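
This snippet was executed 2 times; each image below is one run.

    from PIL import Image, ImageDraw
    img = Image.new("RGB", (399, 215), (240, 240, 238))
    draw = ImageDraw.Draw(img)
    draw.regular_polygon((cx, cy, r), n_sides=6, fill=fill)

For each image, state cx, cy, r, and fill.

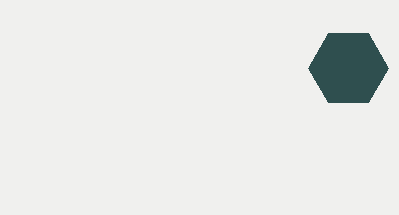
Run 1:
cx = 348; cy = 68; r = 40; fill = 'darkslategray'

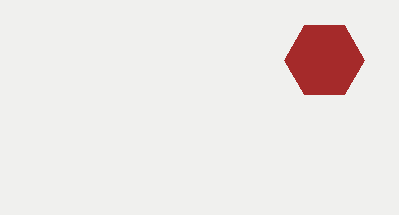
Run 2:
cx = 324, cy = 60, r = 40, fill = 'brown'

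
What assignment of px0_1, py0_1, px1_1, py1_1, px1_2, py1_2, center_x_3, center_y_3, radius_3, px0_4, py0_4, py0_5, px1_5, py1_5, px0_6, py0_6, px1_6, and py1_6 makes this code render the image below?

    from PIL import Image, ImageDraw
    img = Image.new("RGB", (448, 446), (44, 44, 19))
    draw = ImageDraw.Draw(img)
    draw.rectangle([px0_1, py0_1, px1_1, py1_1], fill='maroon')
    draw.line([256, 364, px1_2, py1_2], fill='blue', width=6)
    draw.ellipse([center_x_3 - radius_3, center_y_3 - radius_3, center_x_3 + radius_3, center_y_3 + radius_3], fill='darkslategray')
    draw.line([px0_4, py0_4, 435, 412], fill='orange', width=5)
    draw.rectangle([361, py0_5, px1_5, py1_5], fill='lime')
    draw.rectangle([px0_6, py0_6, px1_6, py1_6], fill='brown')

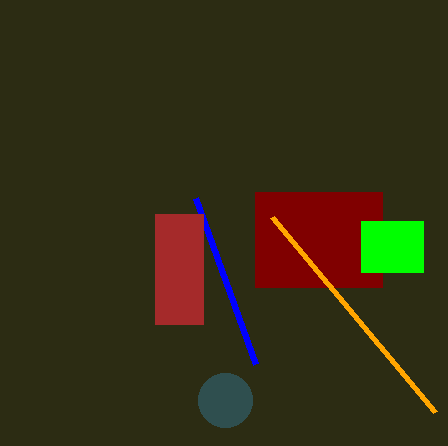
px0_1 = 255
py0_1 = 192
px1_1 = 382
py1_1 = 287
px1_2 = 196
py1_2 = 198
center_x_3 = 225
center_y_3 = 400
radius_3 = 27
px0_4 = 272
py0_4 = 217
py0_5 = 221
px1_5 = 423
py1_5 = 272
px0_6 = 155
py0_6 = 214
px1_6 = 203
py1_6 = 324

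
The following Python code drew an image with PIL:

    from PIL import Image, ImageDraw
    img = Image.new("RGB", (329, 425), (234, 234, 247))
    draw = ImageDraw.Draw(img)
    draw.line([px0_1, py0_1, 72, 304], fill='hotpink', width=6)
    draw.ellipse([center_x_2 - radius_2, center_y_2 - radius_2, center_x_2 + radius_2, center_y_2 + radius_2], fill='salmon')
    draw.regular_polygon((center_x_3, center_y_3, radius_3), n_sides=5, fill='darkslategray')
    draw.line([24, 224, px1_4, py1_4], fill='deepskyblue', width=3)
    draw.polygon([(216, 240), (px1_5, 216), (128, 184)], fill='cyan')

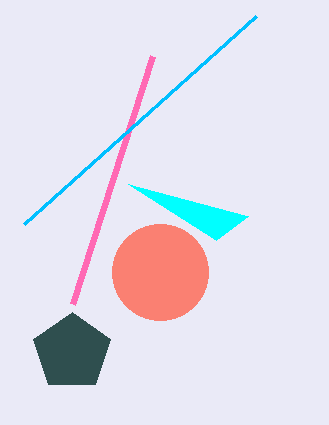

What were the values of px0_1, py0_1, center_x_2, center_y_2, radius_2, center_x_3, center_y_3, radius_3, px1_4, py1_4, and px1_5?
px0_1 = 152
py0_1 = 56
center_x_2 = 160
center_y_2 = 272
radius_2 = 48
center_x_3 = 72
center_y_3 = 352
radius_3 = 40
px1_4 = 256
py1_4 = 16
px1_5 = 248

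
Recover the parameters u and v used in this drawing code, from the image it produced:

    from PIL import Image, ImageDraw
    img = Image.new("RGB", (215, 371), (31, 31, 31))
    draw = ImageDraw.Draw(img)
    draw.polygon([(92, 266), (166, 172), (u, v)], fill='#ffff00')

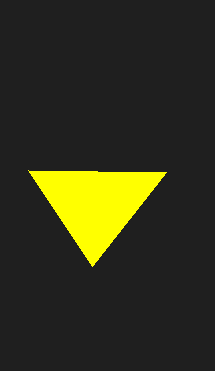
u = 28, v = 170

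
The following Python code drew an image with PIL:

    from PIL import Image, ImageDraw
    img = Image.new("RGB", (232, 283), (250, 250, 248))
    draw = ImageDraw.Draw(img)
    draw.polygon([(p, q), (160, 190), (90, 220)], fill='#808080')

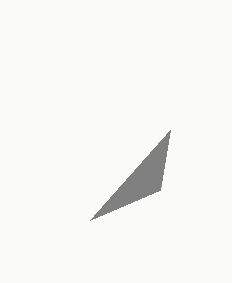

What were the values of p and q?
p = 170, q = 130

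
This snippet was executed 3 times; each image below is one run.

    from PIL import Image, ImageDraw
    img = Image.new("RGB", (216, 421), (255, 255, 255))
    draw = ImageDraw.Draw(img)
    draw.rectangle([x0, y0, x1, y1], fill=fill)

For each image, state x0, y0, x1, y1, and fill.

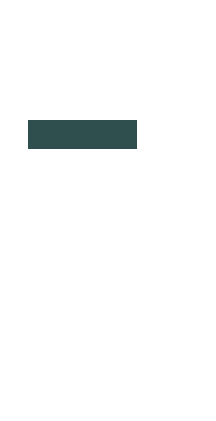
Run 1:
x0 = 28, y0 = 120, x1 = 136, y1 = 148, fill = 'darkslategray'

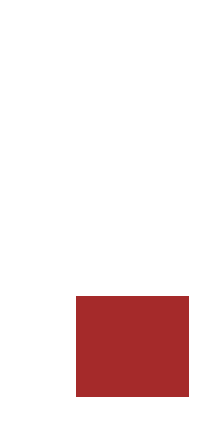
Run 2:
x0 = 76
y0 = 296
x1 = 188
y1 = 396
fill = 'brown'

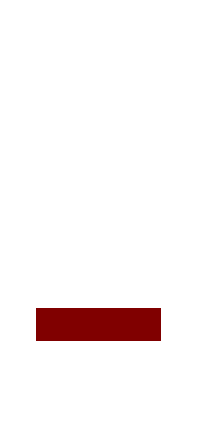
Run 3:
x0 = 36, y0 = 308, x1 = 160, y1 = 340, fill = 'maroon'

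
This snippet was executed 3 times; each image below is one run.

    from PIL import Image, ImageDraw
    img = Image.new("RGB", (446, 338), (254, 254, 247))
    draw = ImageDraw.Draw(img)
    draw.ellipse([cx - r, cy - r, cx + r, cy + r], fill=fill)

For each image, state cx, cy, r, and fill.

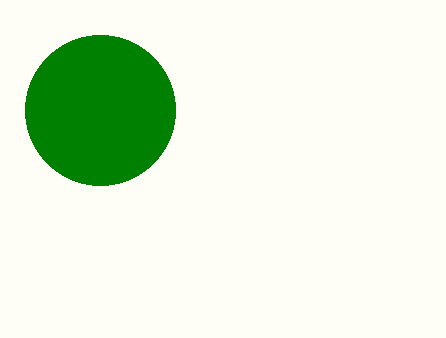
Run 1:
cx = 100; cy = 110; r = 75; fill = 'green'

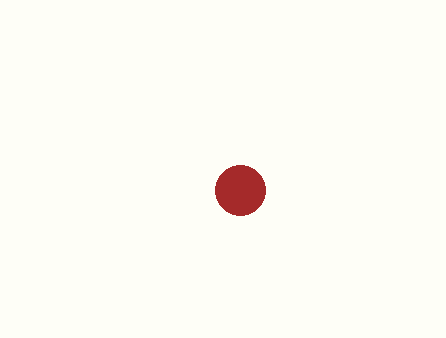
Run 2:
cx = 240; cy = 190; r = 25; fill = 'brown'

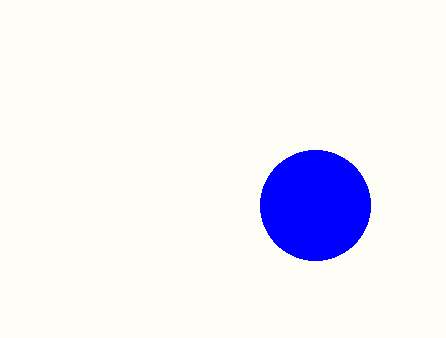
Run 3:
cx = 315, cy = 205, r = 55, fill = 'blue'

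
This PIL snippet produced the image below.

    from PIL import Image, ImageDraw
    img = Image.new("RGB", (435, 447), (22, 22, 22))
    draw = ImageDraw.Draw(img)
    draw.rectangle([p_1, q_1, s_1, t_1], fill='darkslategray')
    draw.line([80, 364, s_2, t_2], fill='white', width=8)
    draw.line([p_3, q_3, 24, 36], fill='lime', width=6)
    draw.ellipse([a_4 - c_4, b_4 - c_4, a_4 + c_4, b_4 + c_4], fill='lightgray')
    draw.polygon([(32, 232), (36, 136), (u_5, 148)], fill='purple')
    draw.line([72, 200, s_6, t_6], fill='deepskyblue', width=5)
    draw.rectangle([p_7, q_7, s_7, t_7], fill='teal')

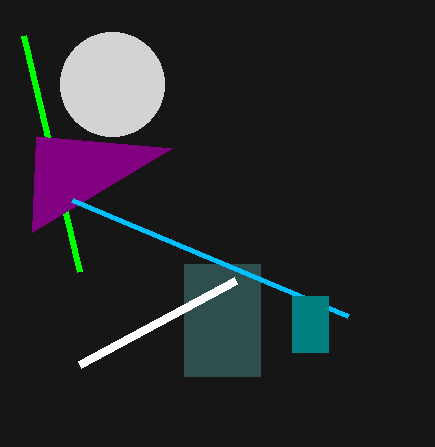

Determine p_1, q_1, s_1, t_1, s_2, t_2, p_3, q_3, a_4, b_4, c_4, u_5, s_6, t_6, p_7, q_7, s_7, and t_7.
p_1 = 184, q_1 = 264, s_1 = 260, t_1 = 376, s_2 = 236, t_2 = 280, p_3 = 80, q_3 = 272, a_4 = 112, b_4 = 84, c_4 = 52, u_5 = 172, s_6 = 348, t_6 = 316, p_7 = 292, q_7 = 296, s_7 = 328, t_7 = 352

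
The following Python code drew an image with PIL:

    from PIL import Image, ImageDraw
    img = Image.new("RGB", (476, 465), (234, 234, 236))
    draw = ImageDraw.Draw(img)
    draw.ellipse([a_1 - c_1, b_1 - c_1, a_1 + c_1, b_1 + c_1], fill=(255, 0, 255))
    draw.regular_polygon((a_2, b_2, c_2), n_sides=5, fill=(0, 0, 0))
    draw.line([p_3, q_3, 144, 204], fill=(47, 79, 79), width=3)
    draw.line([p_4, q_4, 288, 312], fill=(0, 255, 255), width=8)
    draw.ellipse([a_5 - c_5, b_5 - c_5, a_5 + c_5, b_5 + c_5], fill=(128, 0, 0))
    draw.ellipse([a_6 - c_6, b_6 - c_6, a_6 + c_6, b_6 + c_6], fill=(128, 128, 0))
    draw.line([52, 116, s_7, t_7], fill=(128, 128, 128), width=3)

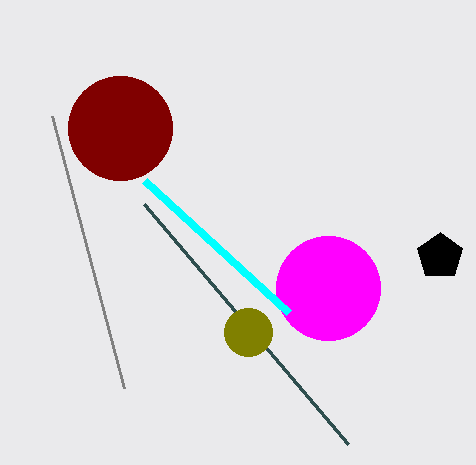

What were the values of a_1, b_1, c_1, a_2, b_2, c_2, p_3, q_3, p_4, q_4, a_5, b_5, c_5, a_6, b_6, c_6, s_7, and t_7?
a_1 = 328; b_1 = 288; c_1 = 52; a_2 = 440; b_2 = 256; c_2 = 24; p_3 = 348; q_3 = 444; p_4 = 144; q_4 = 180; a_5 = 120; b_5 = 128; c_5 = 52; a_6 = 248; b_6 = 332; c_6 = 24; s_7 = 124; t_7 = 388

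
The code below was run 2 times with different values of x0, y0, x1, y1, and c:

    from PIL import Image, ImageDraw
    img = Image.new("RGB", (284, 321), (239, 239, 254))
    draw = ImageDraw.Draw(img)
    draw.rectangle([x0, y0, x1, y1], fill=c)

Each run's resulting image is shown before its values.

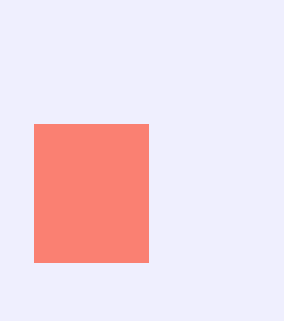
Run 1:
x0 = 34
y0 = 124
x1 = 148
y1 = 262
c = 'salmon'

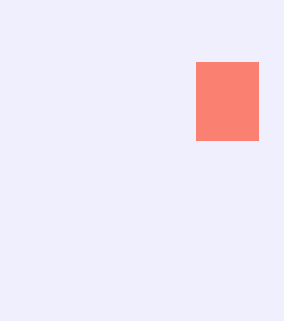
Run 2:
x0 = 196, y0 = 62, x1 = 258, y1 = 140, c = 'salmon'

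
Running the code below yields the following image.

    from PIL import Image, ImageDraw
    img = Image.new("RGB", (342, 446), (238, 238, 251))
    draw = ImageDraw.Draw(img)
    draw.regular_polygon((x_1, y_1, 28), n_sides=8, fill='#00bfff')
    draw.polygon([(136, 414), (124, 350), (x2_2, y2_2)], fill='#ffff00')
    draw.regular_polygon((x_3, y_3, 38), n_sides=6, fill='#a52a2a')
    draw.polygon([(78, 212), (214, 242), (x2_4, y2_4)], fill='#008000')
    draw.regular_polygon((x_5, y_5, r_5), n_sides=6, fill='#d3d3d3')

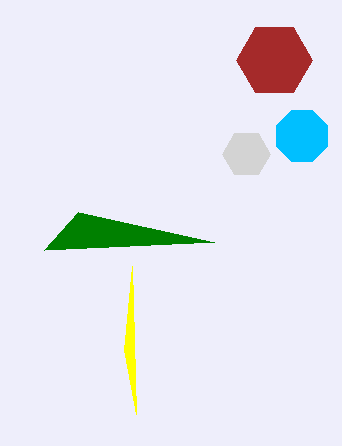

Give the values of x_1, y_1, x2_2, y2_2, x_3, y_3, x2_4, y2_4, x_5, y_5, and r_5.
x_1 = 302, y_1 = 136, x2_2 = 132, y2_2 = 266, x_3 = 274, y_3 = 60, x2_4 = 44, y2_4 = 250, x_5 = 246, y_5 = 154, r_5 = 24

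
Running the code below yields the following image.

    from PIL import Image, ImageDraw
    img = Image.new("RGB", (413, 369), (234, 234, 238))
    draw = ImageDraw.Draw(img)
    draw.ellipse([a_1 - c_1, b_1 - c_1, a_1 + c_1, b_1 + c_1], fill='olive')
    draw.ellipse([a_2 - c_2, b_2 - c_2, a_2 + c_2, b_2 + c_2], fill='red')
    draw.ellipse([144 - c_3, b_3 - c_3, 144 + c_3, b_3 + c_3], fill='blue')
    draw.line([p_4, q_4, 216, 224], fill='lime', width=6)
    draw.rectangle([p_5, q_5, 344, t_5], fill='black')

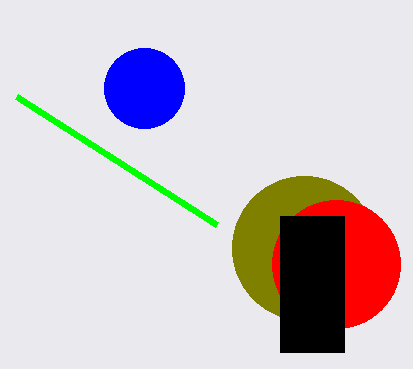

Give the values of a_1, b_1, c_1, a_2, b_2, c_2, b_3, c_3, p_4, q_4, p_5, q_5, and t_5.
a_1 = 304; b_1 = 248; c_1 = 72; a_2 = 336; b_2 = 264; c_2 = 64; b_3 = 88; c_3 = 40; p_4 = 16; q_4 = 96; p_5 = 280; q_5 = 216; t_5 = 352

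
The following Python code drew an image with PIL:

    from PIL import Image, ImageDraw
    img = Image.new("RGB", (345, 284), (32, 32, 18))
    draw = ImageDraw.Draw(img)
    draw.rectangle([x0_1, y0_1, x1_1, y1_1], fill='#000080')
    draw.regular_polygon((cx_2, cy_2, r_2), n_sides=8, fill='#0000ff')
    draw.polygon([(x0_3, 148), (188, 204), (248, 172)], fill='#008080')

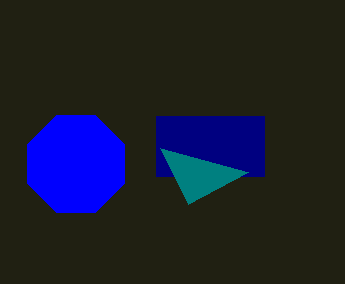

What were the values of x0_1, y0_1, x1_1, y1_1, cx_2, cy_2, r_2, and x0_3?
x0_1 = 156
y0_1 = 116
x1_1 = 264
y1_1 = 176
cx_2 = 76
cy_2 = 164
r_2 = 52
x0_3 = 160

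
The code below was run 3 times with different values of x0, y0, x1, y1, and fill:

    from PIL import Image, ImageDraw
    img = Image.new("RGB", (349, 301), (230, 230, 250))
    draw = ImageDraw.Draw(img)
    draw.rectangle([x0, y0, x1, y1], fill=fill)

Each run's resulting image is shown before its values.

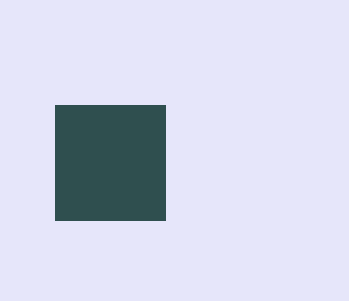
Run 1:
x0 = 55; y0 = 105; x1 = 165; y1 = 220; fill = 'darkslategray'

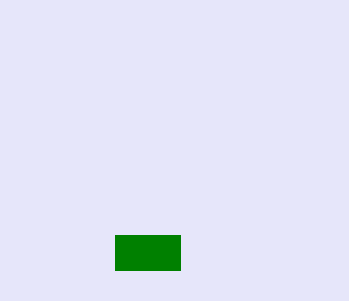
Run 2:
x0 = 115, y0 = 235, x1 = 180, y1 = 270, fill = 'green'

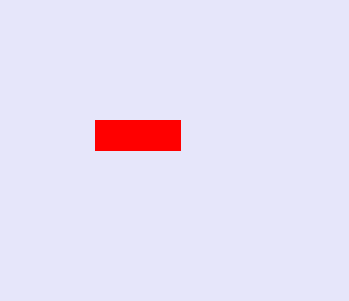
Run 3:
x0 = 95
y0 = 120
x1 = 180
y1 = 150
fill = 'red'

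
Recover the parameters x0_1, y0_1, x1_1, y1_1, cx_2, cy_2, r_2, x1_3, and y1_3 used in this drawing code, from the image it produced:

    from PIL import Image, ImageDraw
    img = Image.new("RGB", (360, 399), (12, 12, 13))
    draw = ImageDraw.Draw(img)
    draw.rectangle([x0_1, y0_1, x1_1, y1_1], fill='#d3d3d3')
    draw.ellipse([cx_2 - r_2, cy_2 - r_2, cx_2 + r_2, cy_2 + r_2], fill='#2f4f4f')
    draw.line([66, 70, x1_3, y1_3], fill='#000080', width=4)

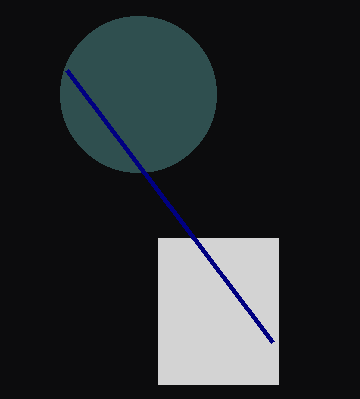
x0_1 = 158, y0_1 = 238, x1_1 = 278, y1_1 = 384, cx_2 = 138, cy_2 = 94, r_2 = 78, x1_3 = 272, y1_3 = 342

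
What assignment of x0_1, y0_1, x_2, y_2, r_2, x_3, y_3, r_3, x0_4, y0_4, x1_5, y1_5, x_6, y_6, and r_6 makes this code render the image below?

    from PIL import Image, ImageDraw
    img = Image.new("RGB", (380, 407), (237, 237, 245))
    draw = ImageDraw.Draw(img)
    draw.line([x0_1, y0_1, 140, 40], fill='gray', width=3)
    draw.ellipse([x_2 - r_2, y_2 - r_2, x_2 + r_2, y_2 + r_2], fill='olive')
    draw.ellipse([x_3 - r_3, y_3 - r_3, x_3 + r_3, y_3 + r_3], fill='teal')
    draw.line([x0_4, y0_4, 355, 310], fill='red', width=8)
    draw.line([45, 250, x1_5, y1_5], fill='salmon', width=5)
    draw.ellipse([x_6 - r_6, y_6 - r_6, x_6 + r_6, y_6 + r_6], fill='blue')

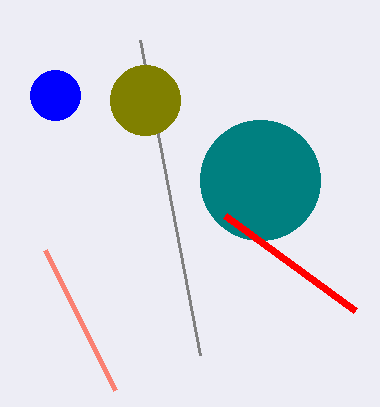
x0_1 = 200, y0_1 = 355, x_2 = 145, y_2 = 100, r_2 = 35, x_3 = 260, y_3 = 180, r_3 = 60, x0_4 = 225, y0_4 = 215, x1_5 = 115, y1_5 = 390, x_6 = 55, y_6 = 95, r_6 = 25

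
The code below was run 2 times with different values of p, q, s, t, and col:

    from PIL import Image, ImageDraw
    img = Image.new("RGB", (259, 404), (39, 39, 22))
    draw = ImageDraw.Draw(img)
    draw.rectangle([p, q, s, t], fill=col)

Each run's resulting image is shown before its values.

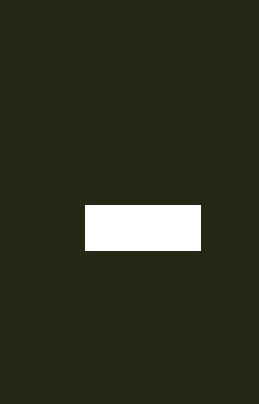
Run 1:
p = 85, q = 205, s = 200, t = 250, col = 'white'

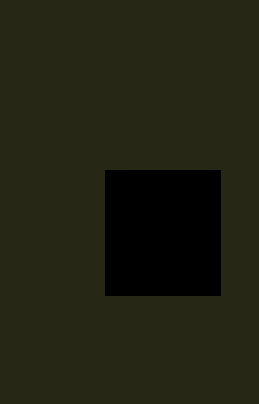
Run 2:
p = 105
q = 170
s = 220
t = 295
col = 'black'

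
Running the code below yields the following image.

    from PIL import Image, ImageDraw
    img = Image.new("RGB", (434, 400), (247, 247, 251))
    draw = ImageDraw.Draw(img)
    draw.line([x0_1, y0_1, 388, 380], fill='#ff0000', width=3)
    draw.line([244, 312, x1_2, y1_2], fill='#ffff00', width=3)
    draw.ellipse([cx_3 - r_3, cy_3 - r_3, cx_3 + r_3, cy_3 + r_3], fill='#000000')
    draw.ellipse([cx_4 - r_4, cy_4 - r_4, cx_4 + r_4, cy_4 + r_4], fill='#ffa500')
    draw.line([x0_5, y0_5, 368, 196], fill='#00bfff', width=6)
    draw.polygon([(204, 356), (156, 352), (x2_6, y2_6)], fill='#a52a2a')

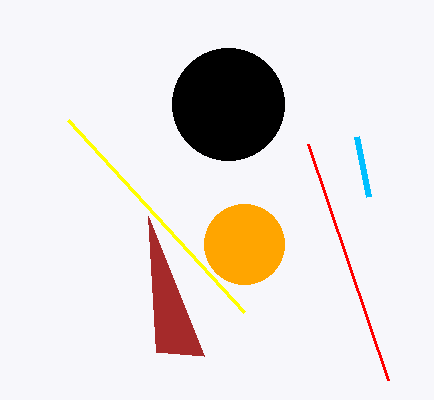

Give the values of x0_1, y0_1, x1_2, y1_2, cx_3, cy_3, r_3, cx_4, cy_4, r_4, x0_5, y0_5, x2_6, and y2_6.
x0_1 = 308, y0_1 = 144, x1_2 = 68, y1_2 = 120, cx_3 = 228, cy_3 = 104, r_3 = 56, cx_4 = 244, cy_4 = 244, r_4 = 40, x0_5 = 356, y0_5 = 136, x2_6 = 148, y2_6 = 216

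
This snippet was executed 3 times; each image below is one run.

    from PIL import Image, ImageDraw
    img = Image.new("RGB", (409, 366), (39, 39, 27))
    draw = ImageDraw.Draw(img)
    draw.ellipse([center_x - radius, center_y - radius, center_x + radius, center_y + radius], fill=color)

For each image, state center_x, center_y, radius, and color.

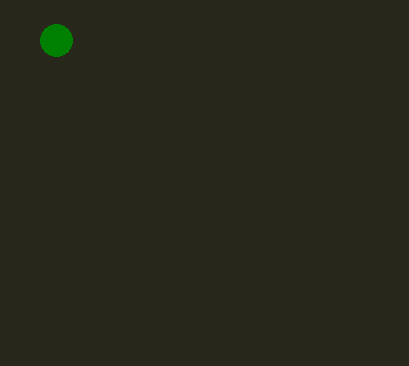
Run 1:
center_x = 56; center_y = 40; radius = 16; color = 'green'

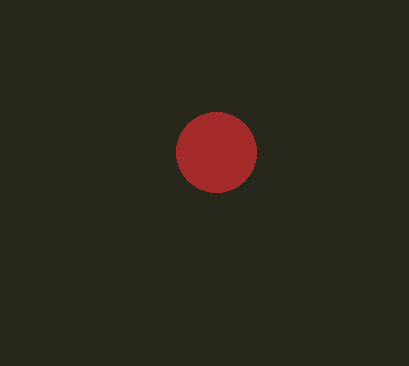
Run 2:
center_x = 216, center_y = 152, radius = 40, color = 'brown'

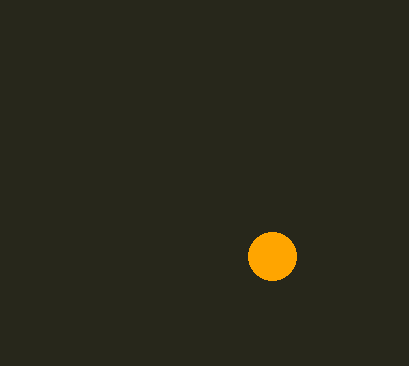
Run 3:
center_x = 272; center_y = 256; radius = 24; color = 'orange'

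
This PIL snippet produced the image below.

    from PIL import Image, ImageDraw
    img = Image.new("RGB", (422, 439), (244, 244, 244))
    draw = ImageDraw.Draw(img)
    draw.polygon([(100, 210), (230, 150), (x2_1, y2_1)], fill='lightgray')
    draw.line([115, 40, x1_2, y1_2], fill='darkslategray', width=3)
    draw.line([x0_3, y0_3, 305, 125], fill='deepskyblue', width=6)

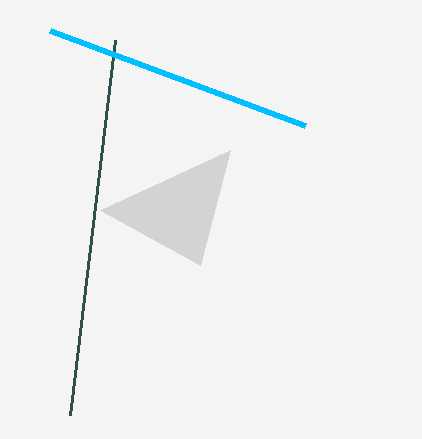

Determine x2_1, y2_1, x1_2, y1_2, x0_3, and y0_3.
x2_1 = 200; y2_1 = 265; x1_2 = 70; y1_2 = 415; x0_3 = 50; y0_3 = 30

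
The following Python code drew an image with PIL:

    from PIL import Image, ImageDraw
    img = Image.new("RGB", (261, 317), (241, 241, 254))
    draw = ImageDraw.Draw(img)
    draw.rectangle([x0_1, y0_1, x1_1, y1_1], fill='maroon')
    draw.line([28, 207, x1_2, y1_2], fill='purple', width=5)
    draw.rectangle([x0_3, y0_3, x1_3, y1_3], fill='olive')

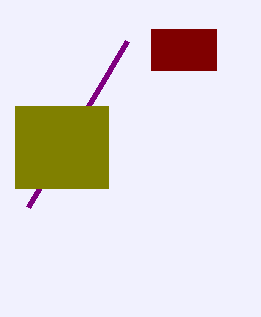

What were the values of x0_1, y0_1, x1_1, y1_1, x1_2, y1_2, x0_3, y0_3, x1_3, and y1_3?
x0_1 = 151; y0_1 = 29; x1_1 = 216; y1_1 = 70; x1_2 = 127; y1_2 = 41; x0_3 = 15; y0_3 = 106; x1_3 = 108; y1_3 = 188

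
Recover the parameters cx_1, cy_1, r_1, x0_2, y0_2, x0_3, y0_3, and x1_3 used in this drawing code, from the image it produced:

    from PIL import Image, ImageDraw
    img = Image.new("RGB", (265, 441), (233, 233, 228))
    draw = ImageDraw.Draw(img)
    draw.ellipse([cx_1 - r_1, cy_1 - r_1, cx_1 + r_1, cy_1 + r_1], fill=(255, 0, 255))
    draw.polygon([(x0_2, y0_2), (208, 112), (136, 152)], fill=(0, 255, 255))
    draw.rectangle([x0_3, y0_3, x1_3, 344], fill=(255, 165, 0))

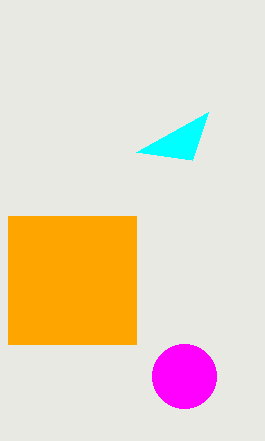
cx_1 = 184
cy_1 = 376
r_1 = 32
x0_2 = 192
y0_2 = 160
x0_3 = 8
y0_3 = 216
x1_3 = 136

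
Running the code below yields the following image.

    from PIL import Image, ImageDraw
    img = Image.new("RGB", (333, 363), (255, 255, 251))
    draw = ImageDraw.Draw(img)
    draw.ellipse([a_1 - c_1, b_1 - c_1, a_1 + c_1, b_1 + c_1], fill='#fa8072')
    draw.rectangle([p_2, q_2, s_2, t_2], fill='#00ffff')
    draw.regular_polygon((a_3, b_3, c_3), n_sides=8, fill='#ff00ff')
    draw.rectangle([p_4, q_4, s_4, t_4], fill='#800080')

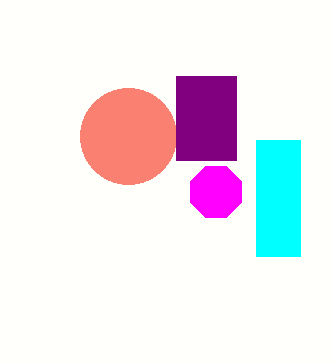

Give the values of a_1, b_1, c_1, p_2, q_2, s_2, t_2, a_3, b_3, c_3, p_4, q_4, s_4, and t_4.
a_1 = 128, b_1 = 136, c_1 = 48, p_2 = 256, q_2 = 140, s_2 = 300, t_2 = 256, a_3 = 216, b_3 = 192, c_3 = 28, p_4 = 176, q_4 = 76, s_4 = 236, t_4 = 160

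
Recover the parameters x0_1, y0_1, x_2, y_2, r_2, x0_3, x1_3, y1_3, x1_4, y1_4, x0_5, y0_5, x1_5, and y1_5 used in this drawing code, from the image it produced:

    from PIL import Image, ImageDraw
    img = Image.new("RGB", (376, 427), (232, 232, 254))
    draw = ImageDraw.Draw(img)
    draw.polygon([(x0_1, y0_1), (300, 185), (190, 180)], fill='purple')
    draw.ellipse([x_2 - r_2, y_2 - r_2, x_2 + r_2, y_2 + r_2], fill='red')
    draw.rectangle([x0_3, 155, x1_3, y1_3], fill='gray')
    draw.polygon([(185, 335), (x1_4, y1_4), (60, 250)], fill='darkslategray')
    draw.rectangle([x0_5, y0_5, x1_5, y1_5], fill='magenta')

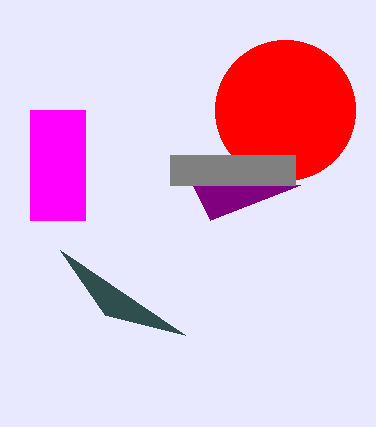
x0_1 = 210, y0_1 = 220, x_2 = 285, y_2 = 110, r_2 = 70, x0_3 = 170, x1_3 = 295, y1_3 = 185, x1_4 = 105, y1_4 = 315, x0_5 = 30, y0_5 = 110, x1_5 = 85, y1_5 = 220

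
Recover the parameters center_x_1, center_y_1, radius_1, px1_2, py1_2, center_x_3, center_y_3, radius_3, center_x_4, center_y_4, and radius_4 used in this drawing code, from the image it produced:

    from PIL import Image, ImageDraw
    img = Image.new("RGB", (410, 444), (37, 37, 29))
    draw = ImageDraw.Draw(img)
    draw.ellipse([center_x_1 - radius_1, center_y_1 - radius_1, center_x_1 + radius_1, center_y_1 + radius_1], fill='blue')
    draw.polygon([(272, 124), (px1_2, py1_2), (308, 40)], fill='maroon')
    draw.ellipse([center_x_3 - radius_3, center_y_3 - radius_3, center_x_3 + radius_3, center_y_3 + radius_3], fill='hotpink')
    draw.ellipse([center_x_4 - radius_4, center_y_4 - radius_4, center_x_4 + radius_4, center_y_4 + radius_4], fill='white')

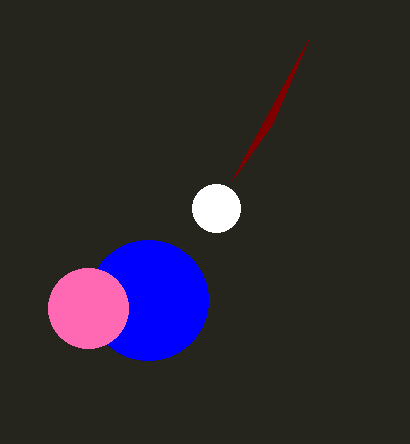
center_x_1 = 148; center_y_1 = 300; radius_1 = 60; px1_2 = 232; py1_2 = 180; center_x_3 = 88; center_y_3 = 308; radius_3 = 40; center_x_4 = 216; center_y_4 = 208; radius_4 = 24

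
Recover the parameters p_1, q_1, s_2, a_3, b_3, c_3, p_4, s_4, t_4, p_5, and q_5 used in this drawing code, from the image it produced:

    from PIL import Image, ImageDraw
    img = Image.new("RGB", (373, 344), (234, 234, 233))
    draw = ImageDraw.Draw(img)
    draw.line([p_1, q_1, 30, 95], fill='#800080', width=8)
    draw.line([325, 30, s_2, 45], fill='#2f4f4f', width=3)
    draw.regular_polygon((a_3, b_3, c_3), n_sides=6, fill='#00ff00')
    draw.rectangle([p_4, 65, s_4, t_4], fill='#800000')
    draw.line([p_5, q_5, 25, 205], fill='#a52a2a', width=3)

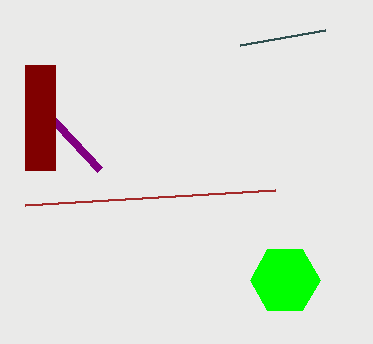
p_1 = 100; q_1 = 170; s_2 = 240; a_3 = 285; b_3 = 280; c_3 = 35; p_4 = 25; s_4 = 55; t_4 = 170; p_5 = 275; q_5 = 190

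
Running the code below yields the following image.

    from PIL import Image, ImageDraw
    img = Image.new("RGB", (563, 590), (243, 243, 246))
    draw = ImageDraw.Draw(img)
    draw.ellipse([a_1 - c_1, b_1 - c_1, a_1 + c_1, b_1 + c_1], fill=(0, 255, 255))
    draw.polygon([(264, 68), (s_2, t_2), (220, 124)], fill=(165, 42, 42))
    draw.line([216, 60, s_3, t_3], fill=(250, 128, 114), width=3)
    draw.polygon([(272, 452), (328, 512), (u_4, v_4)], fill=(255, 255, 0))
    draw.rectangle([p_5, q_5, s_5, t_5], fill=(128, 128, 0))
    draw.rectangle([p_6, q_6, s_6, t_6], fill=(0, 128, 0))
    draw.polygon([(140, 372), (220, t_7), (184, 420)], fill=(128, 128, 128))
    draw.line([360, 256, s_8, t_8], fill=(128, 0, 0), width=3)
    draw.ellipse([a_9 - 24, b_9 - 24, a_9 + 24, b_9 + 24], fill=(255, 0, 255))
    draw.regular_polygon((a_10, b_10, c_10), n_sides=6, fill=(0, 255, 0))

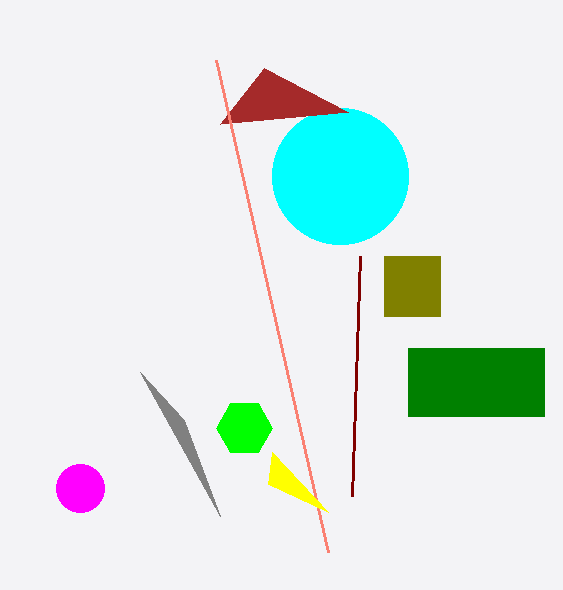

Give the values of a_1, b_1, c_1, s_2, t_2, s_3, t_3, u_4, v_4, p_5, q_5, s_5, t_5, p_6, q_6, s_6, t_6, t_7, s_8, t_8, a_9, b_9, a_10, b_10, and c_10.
a_1 = 340, b_1 = 176, c_1 = 68, s_2 = 348, t_2 = 112, s_3 = 328, t_3 = 552, u_4 = 268, v_4 = 484, p_5 = 384, q_5 = 256, s_5 = 440, t_5 = 316, p_6 = 408, q_6 = 348, s_6 = 544, t_6 = 416, t_7 = 516, s_8 = 352, t_8 = 496, a_9 = 80, b_9 = 488, a_10 = 244, b_10 = 428, c_10 = 28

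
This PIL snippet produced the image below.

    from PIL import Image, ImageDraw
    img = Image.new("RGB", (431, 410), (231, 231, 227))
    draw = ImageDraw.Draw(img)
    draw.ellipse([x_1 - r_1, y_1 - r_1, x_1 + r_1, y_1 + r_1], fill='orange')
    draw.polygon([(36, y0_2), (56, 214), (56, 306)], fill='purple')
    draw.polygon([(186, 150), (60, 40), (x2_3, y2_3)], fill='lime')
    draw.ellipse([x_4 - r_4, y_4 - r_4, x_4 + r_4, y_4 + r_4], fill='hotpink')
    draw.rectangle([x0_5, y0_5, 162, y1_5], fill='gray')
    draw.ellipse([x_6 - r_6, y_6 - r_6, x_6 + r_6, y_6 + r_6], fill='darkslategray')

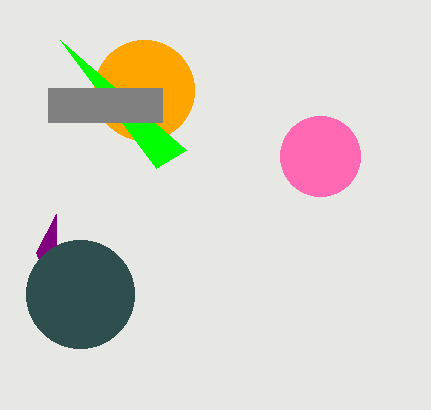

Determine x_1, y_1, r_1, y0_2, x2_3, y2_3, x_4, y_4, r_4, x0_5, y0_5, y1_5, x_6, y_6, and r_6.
x_1 = 144; y_1 = 90; r_1 = 50; y0_2 = 252; x2_3 = 156; y2_3 = 168; x_4 = 320; y_4 = 156; r_4 = 40; x0_5 = 48; y0_5 = 88; y1_5 = 122; x_6 = 80; y_6 = 294; r_6 = 54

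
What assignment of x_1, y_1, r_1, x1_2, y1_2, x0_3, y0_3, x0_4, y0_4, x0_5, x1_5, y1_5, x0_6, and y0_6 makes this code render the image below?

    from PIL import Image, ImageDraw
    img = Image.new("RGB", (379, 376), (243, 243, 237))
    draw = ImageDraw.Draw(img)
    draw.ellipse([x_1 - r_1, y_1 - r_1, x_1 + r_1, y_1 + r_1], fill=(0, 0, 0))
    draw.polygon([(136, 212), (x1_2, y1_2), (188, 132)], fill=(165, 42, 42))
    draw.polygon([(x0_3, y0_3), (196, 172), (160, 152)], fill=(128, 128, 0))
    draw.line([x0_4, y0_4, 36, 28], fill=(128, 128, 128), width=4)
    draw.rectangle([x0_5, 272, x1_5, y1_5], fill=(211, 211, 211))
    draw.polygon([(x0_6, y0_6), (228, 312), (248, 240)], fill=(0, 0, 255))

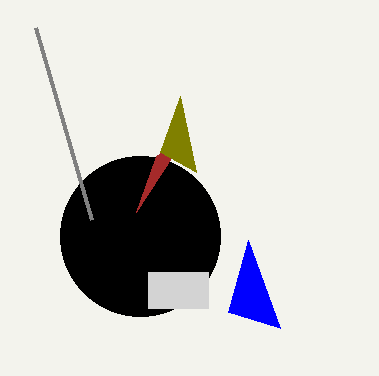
x_1 = 140; y_1 = 236; r_1 = 80; x1_2 = 156; y1_2 = 156; x0_3 = 180; y0_3 = 96; x0_4 = 92; y0_4 = 220; x0_5 = 148; x1_5 = 208; y1_5 = 308; x0_6 = 280; y0_6 = 328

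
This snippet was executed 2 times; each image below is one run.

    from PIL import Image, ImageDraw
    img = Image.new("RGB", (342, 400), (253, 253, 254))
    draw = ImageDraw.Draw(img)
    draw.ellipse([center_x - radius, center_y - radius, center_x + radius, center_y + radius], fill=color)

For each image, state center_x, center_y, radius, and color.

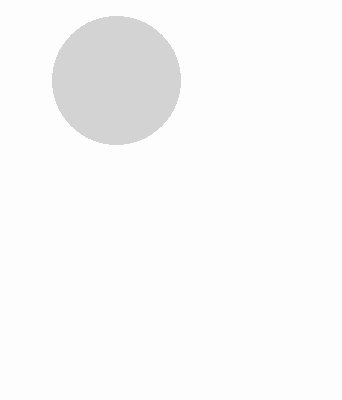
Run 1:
center_x = 116
center_y = 80
radius = 64
color = 'lightgray'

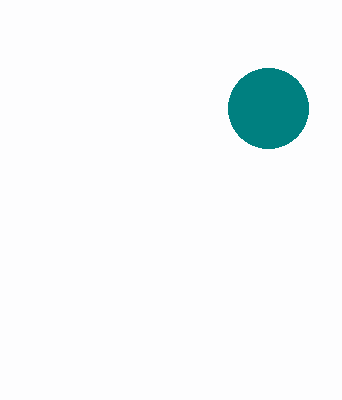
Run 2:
center_x = 268; center_y = 108; radius = 40; color = 'teal'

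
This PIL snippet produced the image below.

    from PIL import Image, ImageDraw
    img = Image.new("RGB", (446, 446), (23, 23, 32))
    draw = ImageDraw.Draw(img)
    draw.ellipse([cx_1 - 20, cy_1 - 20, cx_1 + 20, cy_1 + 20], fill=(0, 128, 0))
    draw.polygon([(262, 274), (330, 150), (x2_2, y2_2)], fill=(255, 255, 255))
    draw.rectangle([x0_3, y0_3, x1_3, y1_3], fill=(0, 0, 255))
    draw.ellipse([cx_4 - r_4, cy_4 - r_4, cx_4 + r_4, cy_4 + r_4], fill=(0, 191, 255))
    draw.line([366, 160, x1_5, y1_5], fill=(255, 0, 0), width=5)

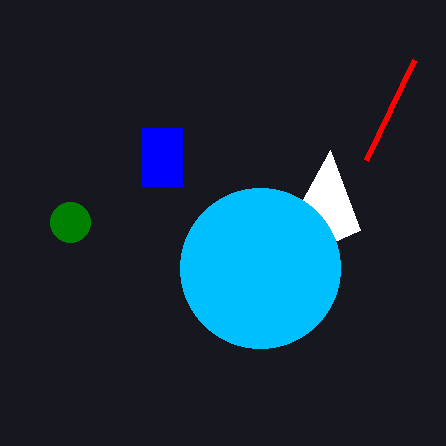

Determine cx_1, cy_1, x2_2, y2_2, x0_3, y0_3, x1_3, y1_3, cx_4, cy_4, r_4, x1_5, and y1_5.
cx_1 = 70
cy_1 = 222
x2_2 = 360
y2_2 = 230
x0_3 = 142
y0_3 = 128
x1_3 = 182
y1_3 = 186
cx_4 = 260
cy_4 = 268
r_4 = 80
x1_5 = 414
y1_5 = 60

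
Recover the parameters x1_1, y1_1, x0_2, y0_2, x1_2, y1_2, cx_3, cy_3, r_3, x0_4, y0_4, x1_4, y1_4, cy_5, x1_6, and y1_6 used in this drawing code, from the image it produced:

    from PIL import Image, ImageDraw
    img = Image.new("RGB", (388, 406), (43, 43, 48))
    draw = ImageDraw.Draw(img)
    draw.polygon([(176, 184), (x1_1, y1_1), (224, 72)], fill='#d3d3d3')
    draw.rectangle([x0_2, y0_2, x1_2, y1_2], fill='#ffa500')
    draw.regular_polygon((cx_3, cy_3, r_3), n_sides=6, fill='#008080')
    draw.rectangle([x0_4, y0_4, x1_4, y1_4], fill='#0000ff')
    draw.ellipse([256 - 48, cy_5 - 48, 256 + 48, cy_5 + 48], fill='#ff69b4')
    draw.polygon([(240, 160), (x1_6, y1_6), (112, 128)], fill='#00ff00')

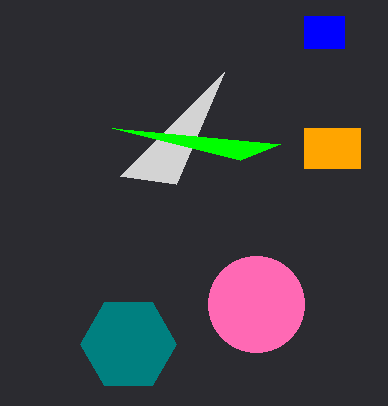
x1_1 = 120; y1_1 = 176; x0_2 = 304; y0_2 = 128; x1_2 = 360; y1_2 = 168; cx_3 = 128; cy_3 = 344; r_3 = 48; x0_4 = 304; y0_4 = 16; x1_4 = 344; y1_4 = 48; cy_5 = 304; x1_6 = 280; y1_6 = 144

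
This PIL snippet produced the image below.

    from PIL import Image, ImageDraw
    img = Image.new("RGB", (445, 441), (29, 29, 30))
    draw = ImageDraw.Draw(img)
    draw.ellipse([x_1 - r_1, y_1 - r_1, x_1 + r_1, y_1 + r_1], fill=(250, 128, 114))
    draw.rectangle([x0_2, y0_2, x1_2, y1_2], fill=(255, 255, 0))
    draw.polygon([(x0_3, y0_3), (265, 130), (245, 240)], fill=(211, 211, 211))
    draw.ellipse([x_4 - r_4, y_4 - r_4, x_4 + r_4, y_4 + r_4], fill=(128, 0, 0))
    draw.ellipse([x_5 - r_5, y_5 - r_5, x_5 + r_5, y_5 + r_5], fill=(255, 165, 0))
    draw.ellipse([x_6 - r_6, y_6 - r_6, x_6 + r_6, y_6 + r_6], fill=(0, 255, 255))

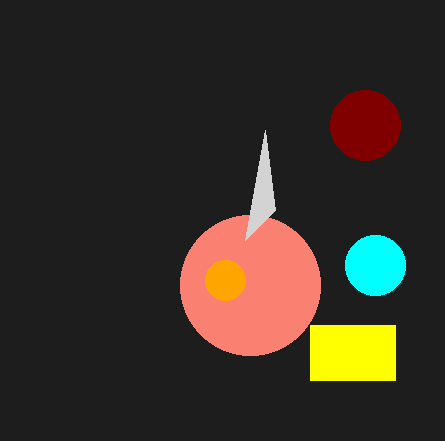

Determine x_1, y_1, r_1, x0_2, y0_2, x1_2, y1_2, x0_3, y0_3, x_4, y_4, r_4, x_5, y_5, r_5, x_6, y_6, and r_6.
x_1 = 250
y_1 = 285
r_1 = 70
x0_2 = 310
y0_2 = 325
x1_2 = 395
y1_2 = 380
x0_3 = 275
y0_3 = 210
x_4 = 365
y_4 = 125
r_4 = 35
x_5 = 225
y_5 = 280
r_5 = 20
x_6 = 375
y_6 = 265
r_6 = 30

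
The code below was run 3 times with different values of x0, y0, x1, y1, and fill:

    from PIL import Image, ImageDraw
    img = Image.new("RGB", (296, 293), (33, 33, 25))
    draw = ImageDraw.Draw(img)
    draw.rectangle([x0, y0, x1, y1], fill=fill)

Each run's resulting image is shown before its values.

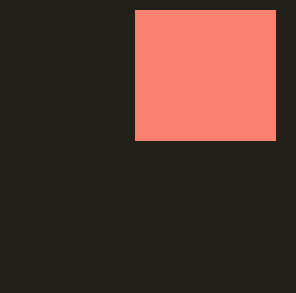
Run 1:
x0 = 135, y0 = 10, x1 = 275, y1 = 140, fill = 'salmon'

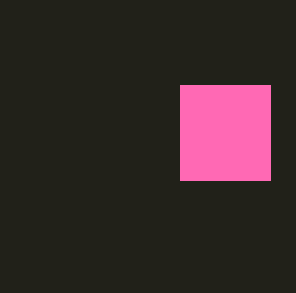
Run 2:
x0 = 180
y0 = 85
x1 = 270
y1 = 180
fill = 'hotpink'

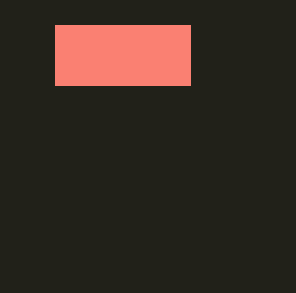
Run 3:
x0 = 55; y0 = 25; x1 = 190; y1 = 85; fill = 'salmon'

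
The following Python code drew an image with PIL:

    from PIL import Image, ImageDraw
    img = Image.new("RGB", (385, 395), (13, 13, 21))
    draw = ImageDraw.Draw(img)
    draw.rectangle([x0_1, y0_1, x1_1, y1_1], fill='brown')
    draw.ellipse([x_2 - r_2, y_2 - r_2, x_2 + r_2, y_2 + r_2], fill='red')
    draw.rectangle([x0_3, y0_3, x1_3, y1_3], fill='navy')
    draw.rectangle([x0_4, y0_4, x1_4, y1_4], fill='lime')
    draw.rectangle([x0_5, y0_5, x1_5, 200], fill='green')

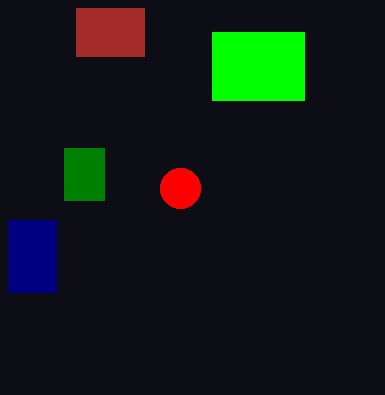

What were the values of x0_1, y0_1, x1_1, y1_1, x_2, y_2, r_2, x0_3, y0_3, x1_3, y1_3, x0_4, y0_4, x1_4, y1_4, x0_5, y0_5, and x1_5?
x0_1 = 76; y0_1 = 8; x1_1 = 144; y1_1 = 56; x_2 = 180; y_2 = 188; r_2 = 20; x0_3 = 8; y0_3 = 220; x1_3 = 56; y1_3 = 292; x0_4 = 212; y0_4 = 32; x1_4 = 304; y1_4 = 100; x0_5 = 64; y0_5 = 148; x1_5 = 104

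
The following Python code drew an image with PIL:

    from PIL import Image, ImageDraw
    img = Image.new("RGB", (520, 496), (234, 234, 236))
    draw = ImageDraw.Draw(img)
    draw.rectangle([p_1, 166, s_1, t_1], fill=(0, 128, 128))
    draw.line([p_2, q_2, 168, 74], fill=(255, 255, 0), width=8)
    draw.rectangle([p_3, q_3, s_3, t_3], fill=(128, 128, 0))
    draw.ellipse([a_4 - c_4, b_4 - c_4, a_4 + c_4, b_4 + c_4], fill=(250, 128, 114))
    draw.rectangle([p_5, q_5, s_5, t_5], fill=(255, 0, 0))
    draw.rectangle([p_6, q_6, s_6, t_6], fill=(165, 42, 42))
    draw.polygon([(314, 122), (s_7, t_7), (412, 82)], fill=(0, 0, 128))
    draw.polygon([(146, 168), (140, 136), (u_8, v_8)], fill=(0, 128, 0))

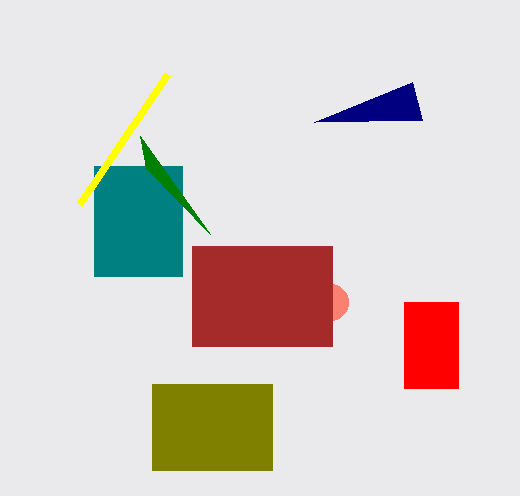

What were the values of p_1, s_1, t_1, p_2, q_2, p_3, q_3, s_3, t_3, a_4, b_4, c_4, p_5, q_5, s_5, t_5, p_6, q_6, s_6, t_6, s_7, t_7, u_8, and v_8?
p_1 = 94
s_1 = 182
t_1 = 276
p_2 = 80
q_2 = 204
p_3 = 152
q_3 = 384
s_3 = 272
t_3 = 470
a_4 = 330
b_4 = 302
c_4 = 18
p_5 = 404
q_5 = 302
s_5 = 458
t_5 = 388
p_6 = 192
q_6 = 246
s_6 = 332
t_6 = 346
s_7 = 422
t_7 = 120
u_8 = 210
v_8 = 234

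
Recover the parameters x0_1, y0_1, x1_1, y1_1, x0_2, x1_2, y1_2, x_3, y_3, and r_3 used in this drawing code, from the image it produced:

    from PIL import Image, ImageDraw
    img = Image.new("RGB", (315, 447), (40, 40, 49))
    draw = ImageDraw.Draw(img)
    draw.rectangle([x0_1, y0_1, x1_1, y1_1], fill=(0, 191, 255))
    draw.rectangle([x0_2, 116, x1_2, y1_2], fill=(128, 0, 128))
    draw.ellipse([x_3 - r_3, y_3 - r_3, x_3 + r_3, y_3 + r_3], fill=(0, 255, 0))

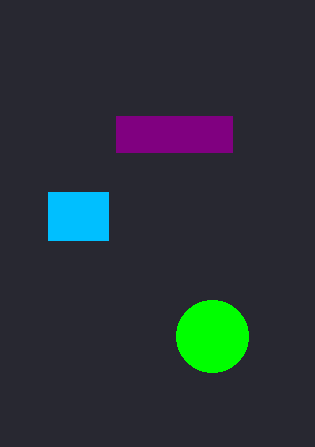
x0_1 = 48
y0_1 = 192
x1_1 = 108
y1_1 = 240
x0_2 = 116
x1_2 = 232
y1_2 = 152
x_3 = 212
y_3 = 336
r_3 = 36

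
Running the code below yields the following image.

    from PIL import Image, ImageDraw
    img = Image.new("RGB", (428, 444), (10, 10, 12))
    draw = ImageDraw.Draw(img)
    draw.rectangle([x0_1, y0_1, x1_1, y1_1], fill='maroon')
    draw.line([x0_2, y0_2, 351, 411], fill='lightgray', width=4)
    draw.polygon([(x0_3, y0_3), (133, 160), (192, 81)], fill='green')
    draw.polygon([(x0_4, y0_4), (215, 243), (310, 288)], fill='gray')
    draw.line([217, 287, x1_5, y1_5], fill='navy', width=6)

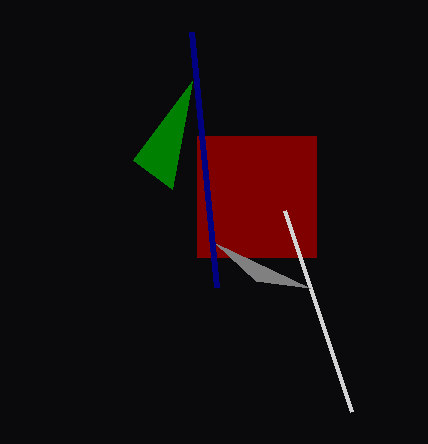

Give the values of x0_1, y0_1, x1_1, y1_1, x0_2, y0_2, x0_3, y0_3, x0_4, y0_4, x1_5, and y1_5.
x0_1 = 197
y0_1 = 136
x1_1 = 316
y1_1 = 257
x0_2 = 284
y0_2 = 210
x0_3 = 172
y0_3 = 189
x0_4 = 256
y0_4 = 281
x1_5 = 192
y1_5 = 32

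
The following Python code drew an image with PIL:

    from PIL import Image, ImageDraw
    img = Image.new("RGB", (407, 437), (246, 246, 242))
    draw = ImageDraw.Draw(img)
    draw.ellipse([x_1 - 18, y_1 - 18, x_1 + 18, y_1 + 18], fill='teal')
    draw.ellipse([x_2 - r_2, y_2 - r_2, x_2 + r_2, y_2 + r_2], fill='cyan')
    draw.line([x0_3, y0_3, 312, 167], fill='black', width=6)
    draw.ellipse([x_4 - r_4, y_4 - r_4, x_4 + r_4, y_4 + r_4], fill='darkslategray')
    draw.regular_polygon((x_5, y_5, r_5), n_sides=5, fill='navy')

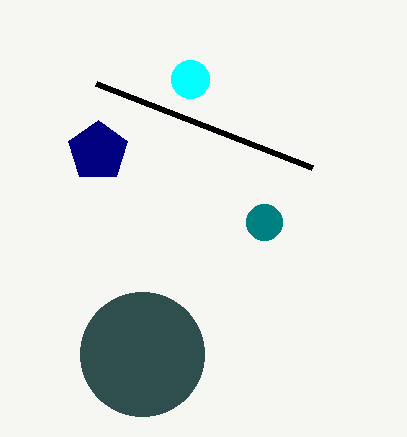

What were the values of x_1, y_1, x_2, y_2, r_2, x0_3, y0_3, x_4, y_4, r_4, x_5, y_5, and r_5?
x_1 = 264
y_1 = 222
x_2 = 190
y_2 = 79
r_2 = 19
x0_3 = 96
y0_3 = 83
x_4 = 142
y_4 = 354
r_4 = 62
x_5 = 98
y_5 = 151
r_5 = 31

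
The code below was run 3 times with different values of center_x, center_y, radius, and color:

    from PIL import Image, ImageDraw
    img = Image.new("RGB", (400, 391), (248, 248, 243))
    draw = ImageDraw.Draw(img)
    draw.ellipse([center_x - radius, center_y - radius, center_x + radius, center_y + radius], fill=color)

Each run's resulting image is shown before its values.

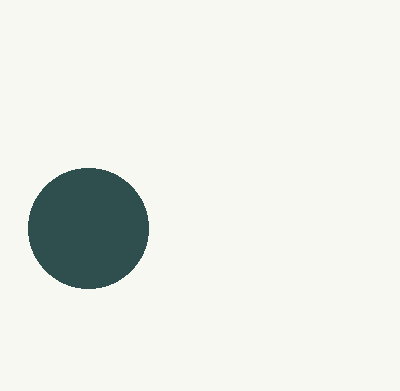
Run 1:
center_x = 88
center_y = 228
radius = 60
color = 'darkslategray'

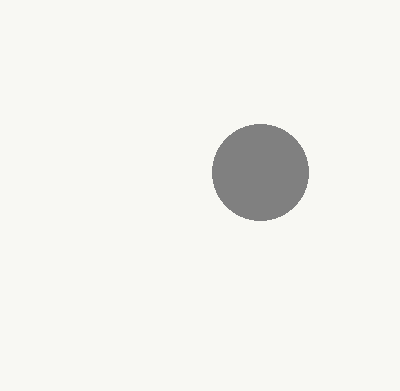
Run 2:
center_x = 260, center_y = 172, radius = 48, color = 'gray'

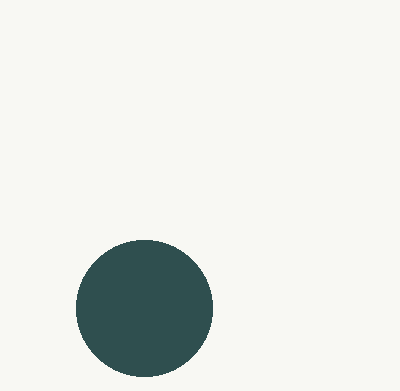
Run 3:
center_x = 144, center_y = 308, radius = 68, color = 'darkslategray'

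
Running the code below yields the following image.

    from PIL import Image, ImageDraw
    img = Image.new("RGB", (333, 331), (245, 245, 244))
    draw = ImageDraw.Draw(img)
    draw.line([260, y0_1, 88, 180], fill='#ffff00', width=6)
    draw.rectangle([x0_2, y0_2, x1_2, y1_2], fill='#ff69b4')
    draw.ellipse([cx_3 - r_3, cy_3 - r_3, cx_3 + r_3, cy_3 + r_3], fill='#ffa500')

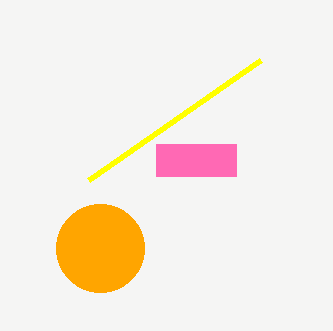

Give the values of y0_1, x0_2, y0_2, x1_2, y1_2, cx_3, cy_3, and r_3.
y0_1 = 60
x0_2 = 156
y0_2 = 144
x1_2 = 236
y1_2 = 176
cx_3 = 100
cy_3 = 248
r_3 = 44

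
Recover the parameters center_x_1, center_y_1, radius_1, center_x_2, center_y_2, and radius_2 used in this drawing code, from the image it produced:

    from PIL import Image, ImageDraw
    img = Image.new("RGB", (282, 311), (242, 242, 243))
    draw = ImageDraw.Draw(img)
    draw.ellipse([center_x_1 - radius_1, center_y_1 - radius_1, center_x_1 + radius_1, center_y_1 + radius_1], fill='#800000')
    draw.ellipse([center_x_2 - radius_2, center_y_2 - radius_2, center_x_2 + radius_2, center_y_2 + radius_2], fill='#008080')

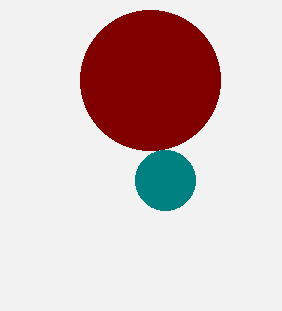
center_x_1 = 150; center_y_1 = 80; radius_1 = 70; center_x_2 = 165; center_y_2 = 180; radius_2 = 30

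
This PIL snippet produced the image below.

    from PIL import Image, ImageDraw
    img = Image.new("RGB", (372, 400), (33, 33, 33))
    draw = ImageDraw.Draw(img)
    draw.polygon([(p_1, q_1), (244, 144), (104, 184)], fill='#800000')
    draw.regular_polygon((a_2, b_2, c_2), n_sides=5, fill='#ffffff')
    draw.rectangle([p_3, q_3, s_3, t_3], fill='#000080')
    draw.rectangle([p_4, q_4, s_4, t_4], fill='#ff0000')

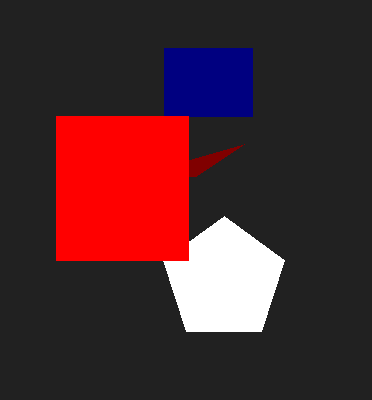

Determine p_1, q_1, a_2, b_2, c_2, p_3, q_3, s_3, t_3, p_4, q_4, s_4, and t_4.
p_1 = 196, q_1 = 176, a_2 = 224, b_2 = 280, c_2 = 64, p_3 = 164, q_3 = 48, s_3 = 252, t_3 = 116, p_4 = 56, q_4 = 116, s_4 = 188, t_4 = 260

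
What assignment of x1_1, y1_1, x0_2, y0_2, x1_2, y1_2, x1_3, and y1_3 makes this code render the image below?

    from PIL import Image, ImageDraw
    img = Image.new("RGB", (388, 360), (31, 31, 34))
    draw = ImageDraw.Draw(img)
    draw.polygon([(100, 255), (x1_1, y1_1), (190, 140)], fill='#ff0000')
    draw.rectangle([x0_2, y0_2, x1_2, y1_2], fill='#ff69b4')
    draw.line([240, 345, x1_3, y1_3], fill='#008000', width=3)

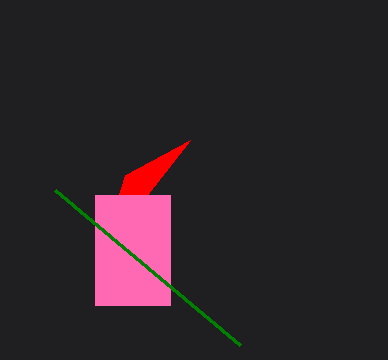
x1_1 = 125; y1_1 = 175; x0_2 = 95; y0_2 = 195; x1_2 = 170; y1_2 = 305; x1_3 = 55; y1_3 = 190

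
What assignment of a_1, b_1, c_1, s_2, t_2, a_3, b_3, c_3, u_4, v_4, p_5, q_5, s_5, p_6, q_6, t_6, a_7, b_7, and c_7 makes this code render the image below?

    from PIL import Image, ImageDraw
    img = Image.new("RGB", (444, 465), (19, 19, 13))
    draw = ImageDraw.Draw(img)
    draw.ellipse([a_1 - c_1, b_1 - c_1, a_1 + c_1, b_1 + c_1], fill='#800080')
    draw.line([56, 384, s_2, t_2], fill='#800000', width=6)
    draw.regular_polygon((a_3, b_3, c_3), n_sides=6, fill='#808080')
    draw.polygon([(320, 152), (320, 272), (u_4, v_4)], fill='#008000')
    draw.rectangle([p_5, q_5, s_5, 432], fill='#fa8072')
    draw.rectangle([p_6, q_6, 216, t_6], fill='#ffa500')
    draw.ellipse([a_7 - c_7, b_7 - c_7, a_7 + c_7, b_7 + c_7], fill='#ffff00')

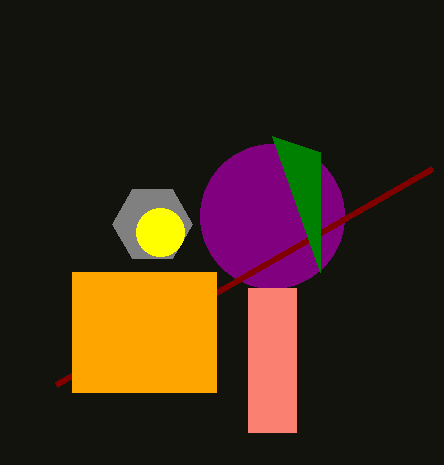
a_1 = 272
b_1 = 216
c_1 = 72
s_2 = 432
t_2 = 168
a_3 = 152
b_3 = 224
c_3 = 40
u_4 = 272
v_4 = 136
p_5 = 248
q_5 = 288
s_5 = 296
p_6 = 72
q_6 = 272
t_6 = 392
a_7 = 160
b_7 = 232
c_7 = 24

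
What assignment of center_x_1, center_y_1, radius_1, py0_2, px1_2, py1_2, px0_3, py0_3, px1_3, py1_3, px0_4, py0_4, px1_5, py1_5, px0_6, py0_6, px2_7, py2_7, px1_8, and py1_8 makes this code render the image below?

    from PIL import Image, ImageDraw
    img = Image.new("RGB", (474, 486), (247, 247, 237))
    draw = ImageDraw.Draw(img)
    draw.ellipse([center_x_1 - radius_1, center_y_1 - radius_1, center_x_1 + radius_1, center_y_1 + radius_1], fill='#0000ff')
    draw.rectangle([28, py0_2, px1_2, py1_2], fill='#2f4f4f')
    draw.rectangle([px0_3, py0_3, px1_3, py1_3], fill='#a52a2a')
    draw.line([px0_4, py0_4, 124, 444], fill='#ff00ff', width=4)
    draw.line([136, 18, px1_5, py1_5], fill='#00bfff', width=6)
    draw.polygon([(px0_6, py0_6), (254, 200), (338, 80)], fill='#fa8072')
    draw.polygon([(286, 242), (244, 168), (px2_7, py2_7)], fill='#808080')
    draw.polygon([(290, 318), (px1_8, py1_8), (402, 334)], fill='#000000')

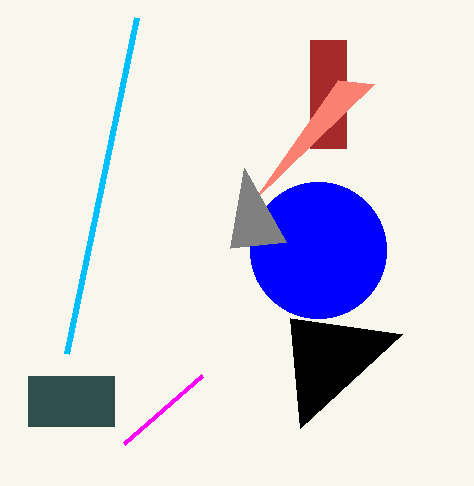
center_x_1 = 318; center_y_1 = 250; radius_1 = 68; py0_2 = 376; px1_2 = 114; py1_2 = 426; px0_3 = 310; py0_3 = 40; px1_3 = 346; py1_3 = 148; px0_4 = 202; py0_4 = 376; px1_5 = 66; py1_5 = 354; px0_6 = 374; py0_6 = 84; px2_7 = 230; py2_7 = 248; px1_8 = 300; py1_8 = 428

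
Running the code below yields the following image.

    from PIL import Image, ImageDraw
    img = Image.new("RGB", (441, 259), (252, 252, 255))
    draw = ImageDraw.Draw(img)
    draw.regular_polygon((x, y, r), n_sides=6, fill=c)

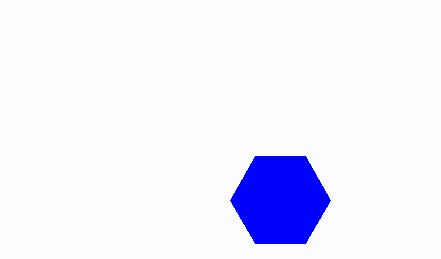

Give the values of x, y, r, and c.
x = 280; y = 200; r = 50; c = 'blue'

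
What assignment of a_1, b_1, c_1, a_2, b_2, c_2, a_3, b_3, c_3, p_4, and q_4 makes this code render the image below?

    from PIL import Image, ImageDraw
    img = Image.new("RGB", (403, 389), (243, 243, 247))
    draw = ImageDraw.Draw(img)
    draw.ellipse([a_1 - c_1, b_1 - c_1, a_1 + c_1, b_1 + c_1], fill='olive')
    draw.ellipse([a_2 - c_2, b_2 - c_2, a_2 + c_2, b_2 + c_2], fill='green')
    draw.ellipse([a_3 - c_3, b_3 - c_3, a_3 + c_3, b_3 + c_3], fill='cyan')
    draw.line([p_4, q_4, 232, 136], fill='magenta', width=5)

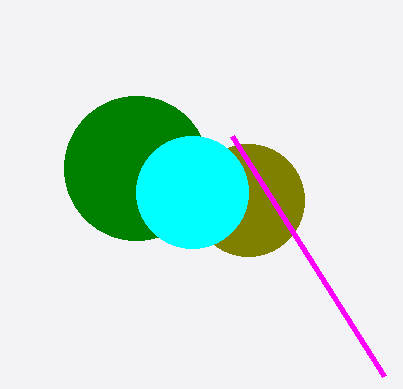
a_1 = 248; b_1 = 200; c_1 = 56; a_2 = 136; b_2 = 168; c_2 = 72; a_3 = 192; b_3 = 192; c_3 = 56; p_4 = 384; q_4 = 376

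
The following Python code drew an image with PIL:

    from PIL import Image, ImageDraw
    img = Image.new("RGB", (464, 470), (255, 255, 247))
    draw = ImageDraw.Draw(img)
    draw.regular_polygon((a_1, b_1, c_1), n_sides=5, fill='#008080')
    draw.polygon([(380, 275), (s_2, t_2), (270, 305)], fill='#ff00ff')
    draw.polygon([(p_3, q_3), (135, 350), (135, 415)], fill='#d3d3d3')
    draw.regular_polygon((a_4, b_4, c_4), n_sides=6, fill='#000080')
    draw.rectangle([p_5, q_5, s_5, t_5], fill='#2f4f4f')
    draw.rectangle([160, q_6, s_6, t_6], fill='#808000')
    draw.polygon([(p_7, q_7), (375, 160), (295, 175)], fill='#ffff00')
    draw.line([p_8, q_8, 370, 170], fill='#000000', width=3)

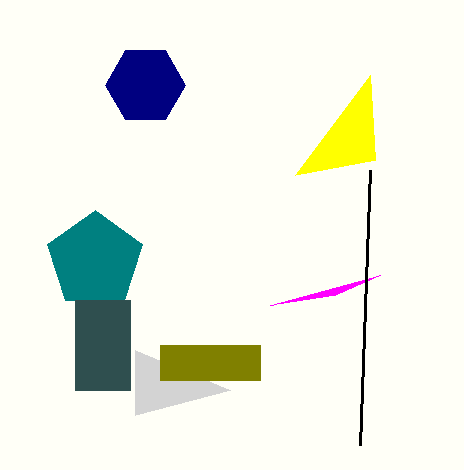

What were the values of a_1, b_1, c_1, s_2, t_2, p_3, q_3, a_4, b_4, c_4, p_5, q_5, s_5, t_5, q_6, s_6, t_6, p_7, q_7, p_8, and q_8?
a_1 = 95, b_1 = 260, c_1 = 50, s_2 = 335, t_2 = 295, p_3 = 230, q_3 = 390, a_4 = 145, b_4 = 85, c_4 = 40, p_5 = 75, q_5 = 300, s_5 = 130, t_5 = 390, q_6 = 345, s_6 = 260, t_6 = 380, p_7 = 370, q_7 = 75, p_8 = 360, q_8 = 445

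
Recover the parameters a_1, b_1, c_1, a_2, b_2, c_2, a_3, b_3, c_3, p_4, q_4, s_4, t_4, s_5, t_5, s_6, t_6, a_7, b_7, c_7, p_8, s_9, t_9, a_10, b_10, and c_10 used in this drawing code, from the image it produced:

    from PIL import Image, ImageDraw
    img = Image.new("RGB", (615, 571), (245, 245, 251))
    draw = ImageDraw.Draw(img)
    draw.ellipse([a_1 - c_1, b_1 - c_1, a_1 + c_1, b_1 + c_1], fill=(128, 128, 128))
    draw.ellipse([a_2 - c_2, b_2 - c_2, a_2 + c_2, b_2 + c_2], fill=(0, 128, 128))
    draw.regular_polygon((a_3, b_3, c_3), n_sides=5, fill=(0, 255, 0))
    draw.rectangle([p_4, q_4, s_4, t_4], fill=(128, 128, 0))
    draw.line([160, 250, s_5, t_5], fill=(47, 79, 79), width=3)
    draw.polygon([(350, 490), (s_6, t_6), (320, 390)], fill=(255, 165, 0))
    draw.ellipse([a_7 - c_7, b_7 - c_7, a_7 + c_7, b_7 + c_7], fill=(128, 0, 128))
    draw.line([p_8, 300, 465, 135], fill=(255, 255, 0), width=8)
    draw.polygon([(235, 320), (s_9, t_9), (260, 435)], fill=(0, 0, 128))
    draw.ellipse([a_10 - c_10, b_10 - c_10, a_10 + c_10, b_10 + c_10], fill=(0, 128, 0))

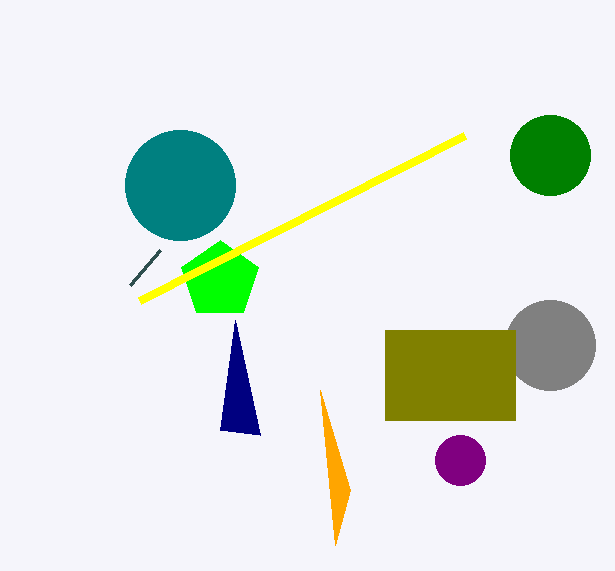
a_1 = 550; b_1 = 345; c_1 = 45; a_2 = 180; b_2 = 185; c_2 = 55; a_3 = 220; b_3 = 280; c_3 = 40; p_4 = 385; q_4 = 330; s_4 = 515; t_4 = 420; s_5 = 130; t_5 = 285; s_6 = 335; t_6 = 545; a_7 = 460; b_7 = 460; c_7 = 25; p_8 = 140; s_9 = 220; t_9 = 430; a_10 = 550; b_10 = 155; c_10 = 40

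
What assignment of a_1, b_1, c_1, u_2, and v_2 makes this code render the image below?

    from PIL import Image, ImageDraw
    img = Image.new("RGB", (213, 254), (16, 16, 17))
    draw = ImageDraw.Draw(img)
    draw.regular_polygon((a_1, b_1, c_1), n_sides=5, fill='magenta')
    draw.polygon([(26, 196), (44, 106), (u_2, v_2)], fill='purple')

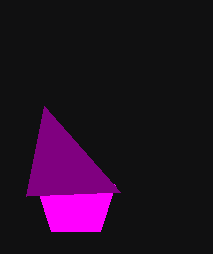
a_1 = 76; b_1 = 198; c_1 = 42; u_2 = 120; v_2 = 192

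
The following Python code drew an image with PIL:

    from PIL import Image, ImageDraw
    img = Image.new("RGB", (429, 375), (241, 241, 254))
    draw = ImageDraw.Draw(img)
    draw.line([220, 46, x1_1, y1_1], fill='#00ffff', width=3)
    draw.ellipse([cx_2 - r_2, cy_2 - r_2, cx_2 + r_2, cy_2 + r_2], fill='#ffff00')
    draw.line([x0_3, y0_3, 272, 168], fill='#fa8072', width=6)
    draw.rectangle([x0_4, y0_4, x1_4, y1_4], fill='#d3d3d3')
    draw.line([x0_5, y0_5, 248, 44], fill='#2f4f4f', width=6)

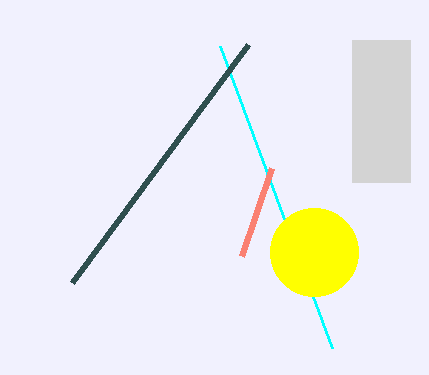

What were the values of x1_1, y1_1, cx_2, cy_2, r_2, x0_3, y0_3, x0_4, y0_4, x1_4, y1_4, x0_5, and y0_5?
x1_1 = 332, y1_1 = 348, cx_2 = 314, cy_2 = 252, r_2 = 44, x0_3 = 242, y0_3 = 256, x0_4 = 352, y0_4 = 40, x1_4 = 410, y1_4 = 182, x0_5 = 72, y0_5 = 282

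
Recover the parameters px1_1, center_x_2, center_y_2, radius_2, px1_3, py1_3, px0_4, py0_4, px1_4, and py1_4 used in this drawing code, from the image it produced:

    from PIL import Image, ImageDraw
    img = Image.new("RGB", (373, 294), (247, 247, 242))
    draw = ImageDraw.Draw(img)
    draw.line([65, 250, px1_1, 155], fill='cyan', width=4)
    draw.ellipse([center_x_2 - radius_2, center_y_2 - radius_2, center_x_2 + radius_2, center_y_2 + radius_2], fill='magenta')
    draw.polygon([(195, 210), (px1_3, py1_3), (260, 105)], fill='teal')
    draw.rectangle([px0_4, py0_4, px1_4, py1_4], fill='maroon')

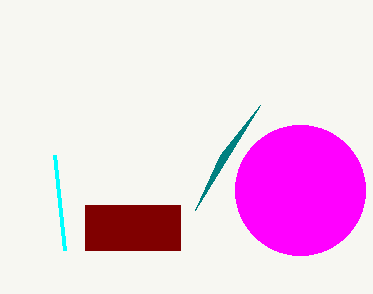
px1_1 = 55, center_x_2 = 300, center_y_2 = 190, radius_2 = 65, px1_3 = 220, py1_3 = 155, px0_4 = 85, py0_4 = 205, px1_4 = 180, py1_4 = 250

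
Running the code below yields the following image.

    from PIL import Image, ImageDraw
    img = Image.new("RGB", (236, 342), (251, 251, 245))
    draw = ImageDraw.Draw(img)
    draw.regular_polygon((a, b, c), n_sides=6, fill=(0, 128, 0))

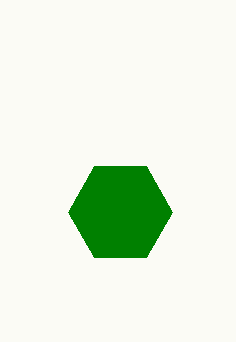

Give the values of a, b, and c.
a = 120, b = 212, c = 52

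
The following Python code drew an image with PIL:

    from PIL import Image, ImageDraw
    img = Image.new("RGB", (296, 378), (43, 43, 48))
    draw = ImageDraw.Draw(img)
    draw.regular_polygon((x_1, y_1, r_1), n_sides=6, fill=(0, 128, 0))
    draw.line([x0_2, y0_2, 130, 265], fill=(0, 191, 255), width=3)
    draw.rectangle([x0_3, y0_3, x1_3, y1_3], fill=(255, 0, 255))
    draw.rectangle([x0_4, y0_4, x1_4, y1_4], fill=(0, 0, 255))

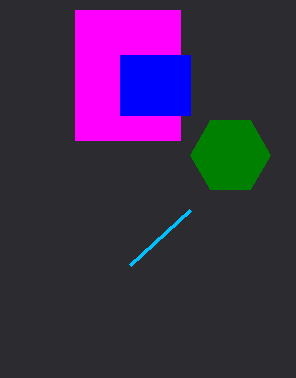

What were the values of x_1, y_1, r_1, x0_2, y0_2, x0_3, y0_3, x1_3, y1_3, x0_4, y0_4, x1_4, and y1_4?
x_1 = 230; y_1 = 155; r_1 = 40; x0_2 = 190; y0_2 = 210; x0_3 = 75; y0_3 = 10; x1_3 = 180; y1_3 = 140; x0_4 = 120; y0_4 = 55; x1_4 = 190; y1_4 = 115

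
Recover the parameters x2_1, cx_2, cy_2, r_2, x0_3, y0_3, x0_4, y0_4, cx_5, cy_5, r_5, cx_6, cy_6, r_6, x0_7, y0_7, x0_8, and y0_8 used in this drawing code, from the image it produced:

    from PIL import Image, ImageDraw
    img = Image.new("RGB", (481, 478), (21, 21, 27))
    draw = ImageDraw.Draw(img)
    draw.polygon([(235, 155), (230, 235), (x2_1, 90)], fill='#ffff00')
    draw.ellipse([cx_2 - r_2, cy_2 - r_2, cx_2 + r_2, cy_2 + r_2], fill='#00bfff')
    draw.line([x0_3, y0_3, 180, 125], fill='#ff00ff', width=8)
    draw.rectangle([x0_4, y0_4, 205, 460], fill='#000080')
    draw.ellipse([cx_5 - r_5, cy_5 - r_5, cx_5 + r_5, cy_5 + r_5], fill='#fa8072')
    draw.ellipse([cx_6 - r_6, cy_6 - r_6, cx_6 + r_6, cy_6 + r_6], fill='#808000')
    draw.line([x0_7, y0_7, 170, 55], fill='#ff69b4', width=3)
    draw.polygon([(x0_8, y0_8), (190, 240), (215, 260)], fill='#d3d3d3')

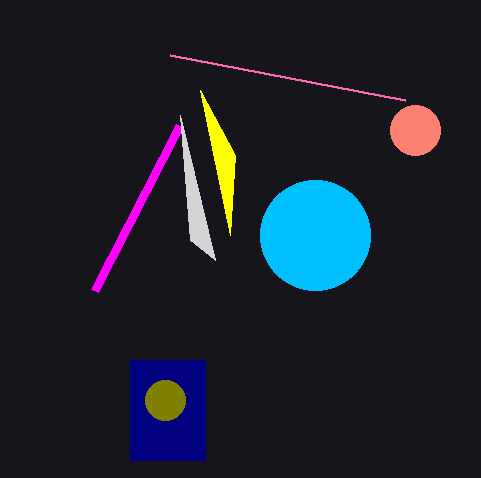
x2_1 = 200, cx_2 = 315, cy_2 = 235, r_2 = 55, x0_3 = 95, y0_3 = 290, x0_4 = 130, y0_4 = 360, cx_5 = 415, cy_5 = 130, r_5 = 25, cx_6 = 165, cy_6 = 400, r_6 = 20, x0_7 = 405, y0_7 = 100, x0_8 = 180, y0_8 = 115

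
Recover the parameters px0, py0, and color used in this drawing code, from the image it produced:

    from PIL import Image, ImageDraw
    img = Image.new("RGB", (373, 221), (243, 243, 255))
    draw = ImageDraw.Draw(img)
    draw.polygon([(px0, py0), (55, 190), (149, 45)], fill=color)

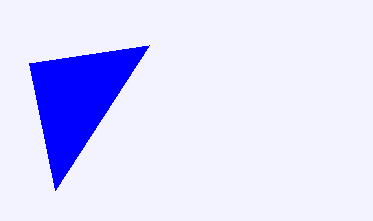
px0 = 29, py0 = 63, color = 'blue'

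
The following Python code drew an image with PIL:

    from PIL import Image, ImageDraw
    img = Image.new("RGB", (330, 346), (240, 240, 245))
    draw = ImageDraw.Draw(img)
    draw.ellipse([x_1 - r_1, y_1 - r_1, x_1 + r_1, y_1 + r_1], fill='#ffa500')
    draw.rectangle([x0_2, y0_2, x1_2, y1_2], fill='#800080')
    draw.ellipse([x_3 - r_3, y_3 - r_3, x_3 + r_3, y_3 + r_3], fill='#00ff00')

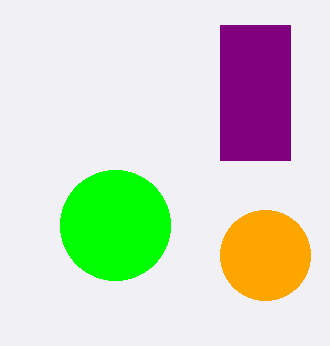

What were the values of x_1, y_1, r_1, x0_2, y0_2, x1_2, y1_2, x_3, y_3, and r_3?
x_1 = 265
y_1 = 255
r_1 = 45
x0_2 = 220
y0_2 = 25
x1_2 = 290
y1_2 = 160
x_3 = 115
y_3 = 225
r_3 = 55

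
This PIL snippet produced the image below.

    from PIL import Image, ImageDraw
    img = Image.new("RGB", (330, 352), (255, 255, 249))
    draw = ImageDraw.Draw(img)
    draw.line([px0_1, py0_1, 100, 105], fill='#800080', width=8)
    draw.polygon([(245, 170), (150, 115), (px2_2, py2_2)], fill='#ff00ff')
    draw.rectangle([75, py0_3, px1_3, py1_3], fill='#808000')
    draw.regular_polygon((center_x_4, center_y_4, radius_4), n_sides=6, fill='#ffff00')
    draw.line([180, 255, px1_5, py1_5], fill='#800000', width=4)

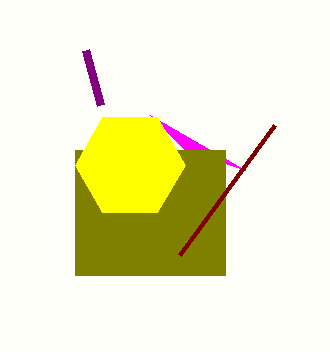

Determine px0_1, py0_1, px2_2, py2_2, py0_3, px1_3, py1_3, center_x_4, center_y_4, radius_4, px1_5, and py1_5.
px0_1 = 85
py0_1 = 50
px2_2 = 185
py2_2 = 150
py0_3 = 150
px1_3 = 225
py1_3 = 275
center_x_4 = 130
center_y_4 = 165
radius_4 = 55
px1_5 = 275
py1_5 = 125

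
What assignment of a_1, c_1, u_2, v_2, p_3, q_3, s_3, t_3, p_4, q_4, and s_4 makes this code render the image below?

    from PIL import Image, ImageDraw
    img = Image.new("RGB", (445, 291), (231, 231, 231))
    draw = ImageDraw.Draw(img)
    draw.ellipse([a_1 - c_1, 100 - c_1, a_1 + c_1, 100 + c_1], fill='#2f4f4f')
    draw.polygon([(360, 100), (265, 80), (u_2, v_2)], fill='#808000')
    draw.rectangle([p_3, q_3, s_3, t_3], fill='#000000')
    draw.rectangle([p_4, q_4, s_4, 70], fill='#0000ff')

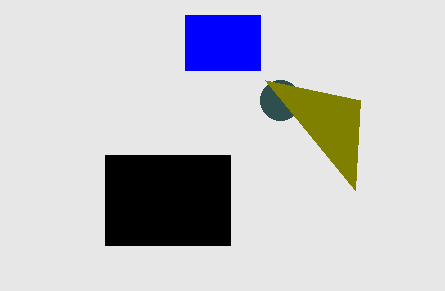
a_1 = 280
c_1 = 20
u_2 = 355
v_2 = 190
p_3 = 105
q_3 = 155
s_3 = 230
t_3 = 245
p_4 = 185
q_4 = 15
s_4 = 260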